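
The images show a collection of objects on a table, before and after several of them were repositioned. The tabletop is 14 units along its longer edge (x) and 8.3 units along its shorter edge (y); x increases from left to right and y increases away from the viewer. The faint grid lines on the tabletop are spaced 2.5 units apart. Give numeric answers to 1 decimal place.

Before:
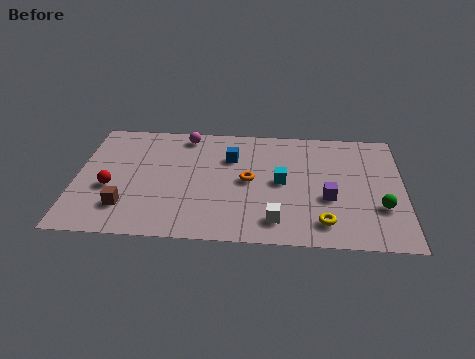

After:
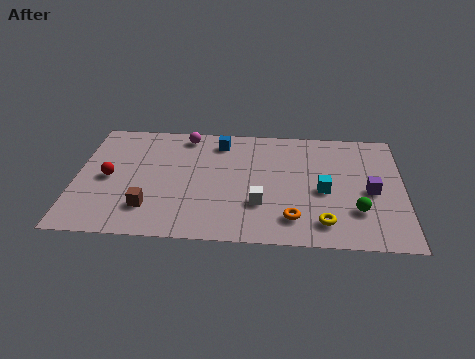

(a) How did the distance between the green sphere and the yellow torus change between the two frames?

-1.0

Before: roughly 2.7 units apart; after: 1.7. That's 1.0 units closer together.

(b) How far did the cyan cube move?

1.9

The cyan cube was near (8.8, 4.2) before and (10.6, 3.7) after, so it travelled √(1.8² + 0.5²) ≈ 1.9 units.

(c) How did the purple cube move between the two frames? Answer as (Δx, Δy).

(1.8, 0.6)

The purple cube started near (10.8, 3.2) and ended near (12.6, 3.8).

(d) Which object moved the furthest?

the orange torus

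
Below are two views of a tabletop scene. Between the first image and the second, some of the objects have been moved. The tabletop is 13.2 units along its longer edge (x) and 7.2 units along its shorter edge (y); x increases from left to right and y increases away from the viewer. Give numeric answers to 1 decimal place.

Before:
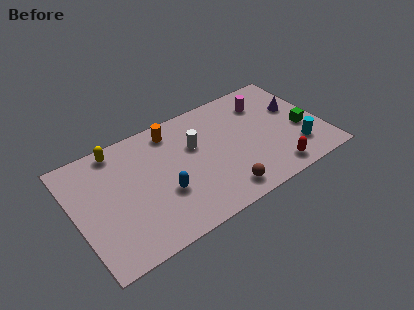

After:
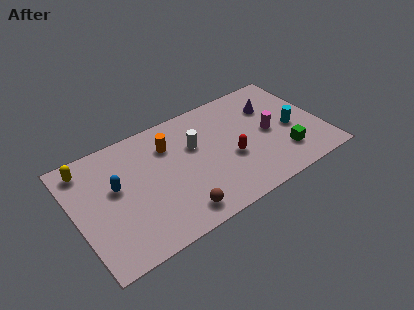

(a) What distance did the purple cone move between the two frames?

1.4

The purple cone moved from about (12.0, 4.4) to (10.8, 5.1), a distance of √(1.2² + 0.7²) ≈ 1.4.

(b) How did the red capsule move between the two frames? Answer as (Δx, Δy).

(-2.0, 1.9)

From the two frames, the red capsule sits at roughly (10.2, 1.0) before and (8.2, 2.9) after.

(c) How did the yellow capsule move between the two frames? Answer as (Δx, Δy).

(-1.7, -0.3)

The yellow capsule started near (2.6, 6.4) and ended near (0.9, 6.1).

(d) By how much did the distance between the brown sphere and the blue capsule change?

+0.9

They were about 3.3 units apart before and 4.2 after — 0.9 units further apart.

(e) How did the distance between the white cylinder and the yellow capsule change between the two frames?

+1.5

Before: roughly 4.3 units apart; after: 5.8. That's 1.5 units further apart.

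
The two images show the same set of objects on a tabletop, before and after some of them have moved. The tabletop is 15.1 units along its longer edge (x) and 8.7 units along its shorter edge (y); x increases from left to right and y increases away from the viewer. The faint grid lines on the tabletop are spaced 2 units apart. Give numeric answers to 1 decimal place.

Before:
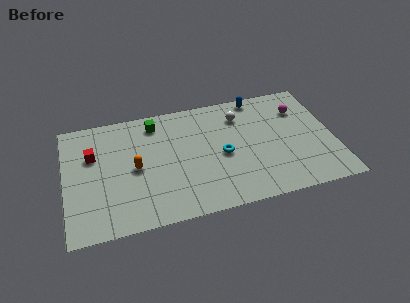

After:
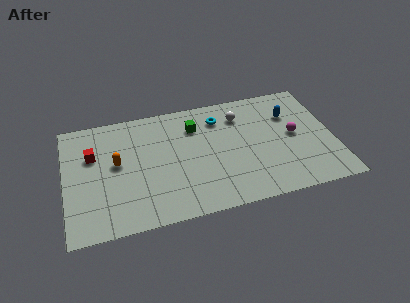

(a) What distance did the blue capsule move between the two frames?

2.5

From (11.1, 7.9) to (12.8, 6.1), the blue capsule covered √(1.7² + 1.8²) ≈ 2.5 units.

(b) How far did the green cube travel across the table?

2.3

The green cube moved from about (5.2, 7.3) to (7.4, 6.5), a distance of √(2.2² + 0.8²) ≈ 2.3.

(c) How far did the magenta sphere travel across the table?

2.0

The magenta sphere moved from about (13.4, 6.4) to (12.9, 4.5), a distance of √(0.5² + 1.9²) ≈ 2.0.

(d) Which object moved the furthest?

the cyan torus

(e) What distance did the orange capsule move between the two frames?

1.2

The orange capsule was near (3.9, 4.2) before and (2.9, 4.8) after, so it travelled √(1.0² + 0.6²) ≈ 1.2 units.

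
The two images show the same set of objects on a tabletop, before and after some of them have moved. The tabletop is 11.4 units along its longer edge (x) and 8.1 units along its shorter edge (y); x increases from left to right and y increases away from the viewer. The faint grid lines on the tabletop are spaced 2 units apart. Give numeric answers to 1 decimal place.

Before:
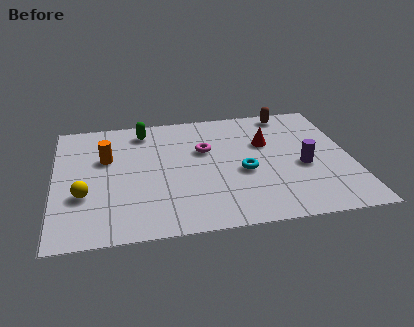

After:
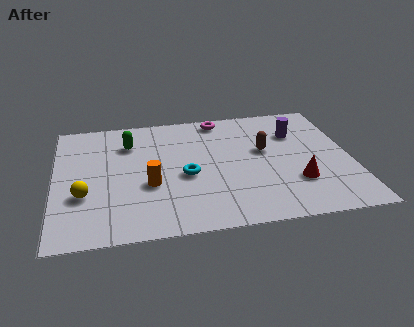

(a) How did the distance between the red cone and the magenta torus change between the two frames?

+3.1

The distance was about 2.4 in the first image and 5.5 in the second, so they moved 3.1 units further apart.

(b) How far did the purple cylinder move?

2.3

The purple cylinder moved from about (9.5, 3.4) to (9.4, 5.7), a distance of √(0.1² + 2.3²) ≈ 2.3.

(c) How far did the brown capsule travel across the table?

2.7

The brown capsule was near (9.2, 7.2) before and (8.1, 4.7) after, so it travelled √(1.1² + 2.5²) ≈ 2.7 units.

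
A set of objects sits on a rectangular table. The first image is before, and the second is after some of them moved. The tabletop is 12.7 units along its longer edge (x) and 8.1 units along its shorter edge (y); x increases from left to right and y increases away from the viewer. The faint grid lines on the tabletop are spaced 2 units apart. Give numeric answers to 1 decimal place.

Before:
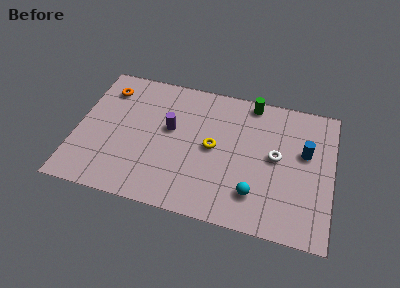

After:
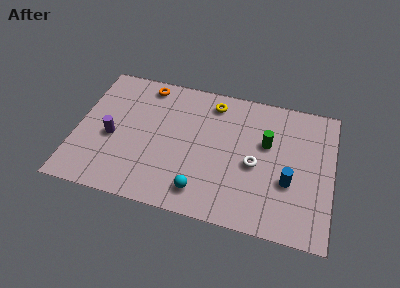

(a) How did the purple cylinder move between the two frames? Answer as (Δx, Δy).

(-2.8, -1.2)

From the two frames, the purple cylinder sits at roughly (4.6, 4.7) before and (1.8, 3.5) after.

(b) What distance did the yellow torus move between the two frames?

2.7

From (6.8, 4.1) to (6.6, 6.8), the yellow torus covered √(0.2² + 2.7²) ≈ 2.7 units.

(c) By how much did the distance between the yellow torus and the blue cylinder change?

+0.9

They were about 4.6 units apart before and 5.5 after — 0.9 units further apart.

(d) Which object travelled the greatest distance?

the purple cylinder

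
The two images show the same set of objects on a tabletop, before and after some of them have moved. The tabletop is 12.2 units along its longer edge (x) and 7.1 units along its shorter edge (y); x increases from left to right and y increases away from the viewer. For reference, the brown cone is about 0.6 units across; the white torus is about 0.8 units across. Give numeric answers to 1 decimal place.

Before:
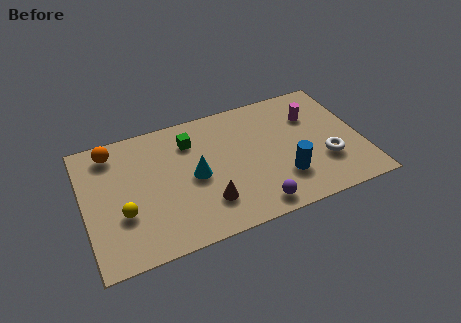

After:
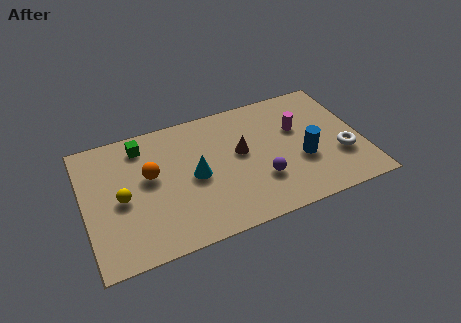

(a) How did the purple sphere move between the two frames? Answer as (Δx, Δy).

(0.4, 1.3)

The purple sphere started near (7.2, 0.9) and ended near (7.6, 2.2).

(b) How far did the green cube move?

2.2

The green cube moved from about (4.8, 5.4) to (2.7, 5.9), a distance of √(2.1² + 0.5²) ≈ 2.2.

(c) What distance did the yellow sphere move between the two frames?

0.8

The yellow sphere was near (1.6, 2.5) before and (1.6, 3.3) after, so it travelled √(0.0² + 0.8²) ≈ 0.8 units.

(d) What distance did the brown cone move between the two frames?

2.8

From (5.2, 1.8) to (6.9, 4.0), the brown cone covered √(1.7² + 2.2²) ≈ 2.8 units.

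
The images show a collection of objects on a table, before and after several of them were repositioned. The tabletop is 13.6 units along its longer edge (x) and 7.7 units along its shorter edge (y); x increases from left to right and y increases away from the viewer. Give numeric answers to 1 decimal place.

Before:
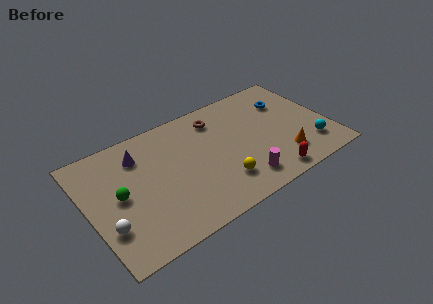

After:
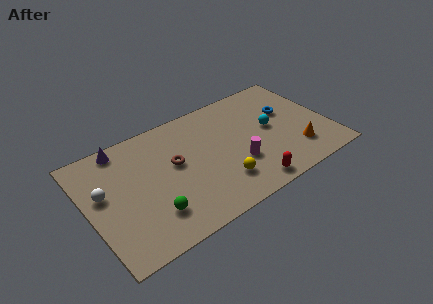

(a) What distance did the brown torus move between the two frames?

3.2

The brown torus was near (7.6, 6.2) before and (4.9, 4.4) after, so it travelled √(2.7² + 1.8²) ≈ 3.2 units.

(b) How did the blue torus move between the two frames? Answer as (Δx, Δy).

(-0.1, -0.7)

The blue torus was at about (11.6, 5.5) and moved to about (11.5, 4.8).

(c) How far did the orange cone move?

0.8

The orange cone moved from about (10.7, 1.8) to (11.5, 1.9), a distance of √(0.8² + 0.1²) ≈ 0.8.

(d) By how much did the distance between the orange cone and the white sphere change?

+1.0

The distance was about 9.9 in the first image and 10.9 in the second, so they moved 1.0 units further apart.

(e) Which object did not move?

the yellow sphere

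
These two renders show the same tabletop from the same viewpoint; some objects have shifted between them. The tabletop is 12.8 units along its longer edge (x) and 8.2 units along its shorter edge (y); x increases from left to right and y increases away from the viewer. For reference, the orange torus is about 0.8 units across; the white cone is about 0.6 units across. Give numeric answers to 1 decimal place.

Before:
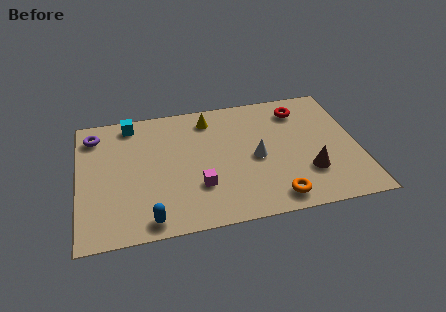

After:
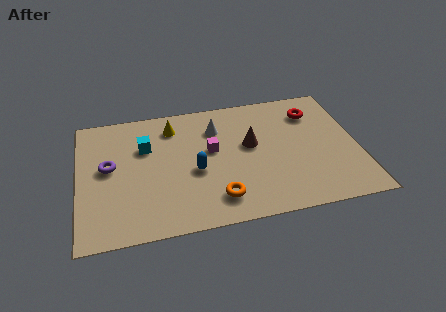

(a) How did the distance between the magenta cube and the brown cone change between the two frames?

-3.2

Before: roughly 5.0 units apart; after: 1.8. That's 3.2 units closer together.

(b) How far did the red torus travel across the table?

0.7

The red torus moved from about (10.3, 6.6) to (10.9, 6.3), a distance of √(0.6² + 0.3²) ≈ 0.7.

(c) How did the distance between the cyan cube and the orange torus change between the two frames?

-3.8

Before: roughly 8.8 units apart; after: 5.0. That's 3.8 units closer together.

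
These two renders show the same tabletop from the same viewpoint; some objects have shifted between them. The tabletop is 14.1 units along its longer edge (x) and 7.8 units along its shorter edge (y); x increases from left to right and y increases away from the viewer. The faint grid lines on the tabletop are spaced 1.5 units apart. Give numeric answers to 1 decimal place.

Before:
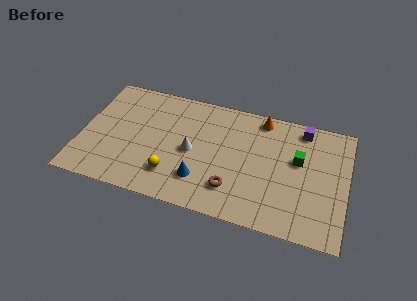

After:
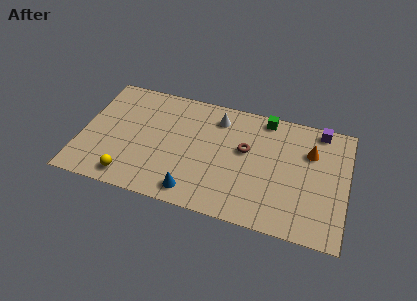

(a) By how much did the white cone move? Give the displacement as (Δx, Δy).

(1.2, 2.6)

The white cone was at about (5.9, 3.7) and moved to about (7.1, 6.3).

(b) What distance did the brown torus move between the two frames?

2.7

The brown torus moved from about (8.2, 1.9) to (8.7, 4.6), a distance of √(0.5² + 2.7²) ≈ 2.7.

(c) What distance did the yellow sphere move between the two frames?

2.3

The yellow sphere moved from about (5.0, 1.9) to (2.8, 1.1), a distance of √(2.2² + 0.8²) ≈ 2.3.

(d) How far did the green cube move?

3.0

The green cube moved from about (11.5, 4.7) to (9.6, 7.0), a distance of √(1.9² + 2.3²) ≈ 3.0.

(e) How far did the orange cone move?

3.1

The orange cone moved from about (9.4, 6.9) to (12.1, 5.4), a distance of √(2.7² + 1.5²) ≈ 3.1.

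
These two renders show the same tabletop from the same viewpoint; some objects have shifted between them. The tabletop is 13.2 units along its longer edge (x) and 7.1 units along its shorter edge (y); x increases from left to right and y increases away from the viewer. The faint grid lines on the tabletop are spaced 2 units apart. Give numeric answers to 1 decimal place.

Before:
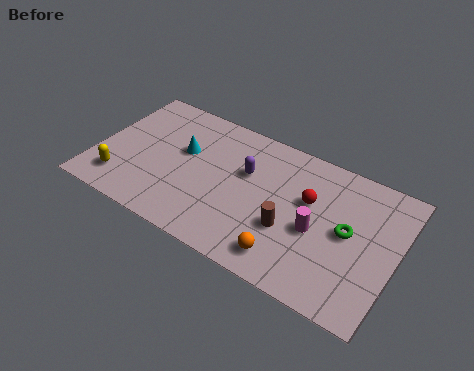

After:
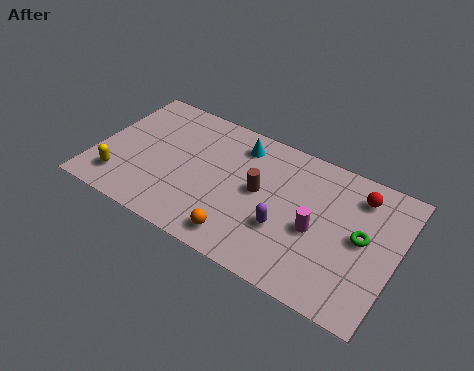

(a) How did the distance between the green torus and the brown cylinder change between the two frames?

+1.9

Before: roughly 2.6 units apart; after: 4.5. That's 1.9 units further apart.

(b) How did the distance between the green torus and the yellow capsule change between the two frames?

+0.6

They were about 10.0 units apart before and 10.6 after — 0.6 units further apart.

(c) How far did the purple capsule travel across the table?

2.8

The purple capsule was near (6.5, 4.5) before and (8.5, 2.5) after, so it travelled √(2.0² + 2.0²) ≈ 2.8 units.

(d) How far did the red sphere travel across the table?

2.4

From (9.3, 4.4) to (11.3, 5.7), the red sphere covered √(2.0² + 1.3²) ≈ 2.4 units.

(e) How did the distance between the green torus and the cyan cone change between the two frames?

-1.3

Before: roughly 7.4 units apart; after: 6.1. That's 1.3 units closer together.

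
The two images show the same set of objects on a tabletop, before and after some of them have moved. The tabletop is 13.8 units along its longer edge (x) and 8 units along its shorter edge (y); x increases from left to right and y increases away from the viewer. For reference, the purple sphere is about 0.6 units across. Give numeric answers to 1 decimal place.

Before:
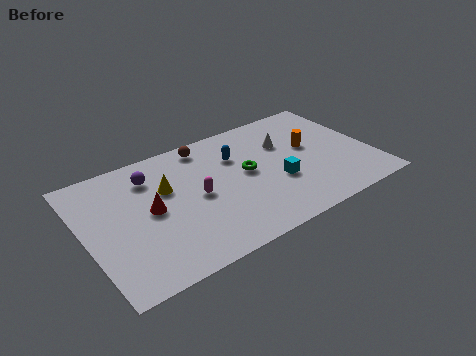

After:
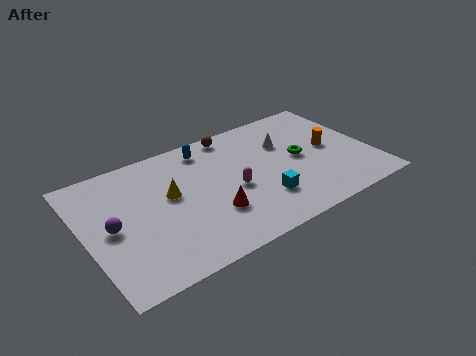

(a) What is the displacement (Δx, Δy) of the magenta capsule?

(1.7, -0.4)

The magenta capsule started near (5.3, 3.9) and ended near (7.0, 3.5).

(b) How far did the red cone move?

3.1

The red cone moved from about (3.1, 4.1) to (5.8, 2.5), a distance of √(2.7² + 1.6²) ≈ 3.1.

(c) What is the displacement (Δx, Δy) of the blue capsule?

(-1.3, 1.2)

The blue capsule was at about (7.5, 5.6) and moved to about (6.2, 6.8).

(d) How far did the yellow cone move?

0.5

From (4.0, 5.1) to (4.1, 4.6), the yellow cone covered √(0.1² + 0.5²) ≈ 0.5 units.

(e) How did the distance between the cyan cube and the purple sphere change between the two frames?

+0.7

They were about 6.5 units apart before and 7.2 after — 0.7 units further apart.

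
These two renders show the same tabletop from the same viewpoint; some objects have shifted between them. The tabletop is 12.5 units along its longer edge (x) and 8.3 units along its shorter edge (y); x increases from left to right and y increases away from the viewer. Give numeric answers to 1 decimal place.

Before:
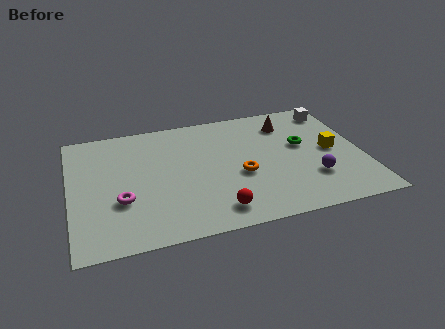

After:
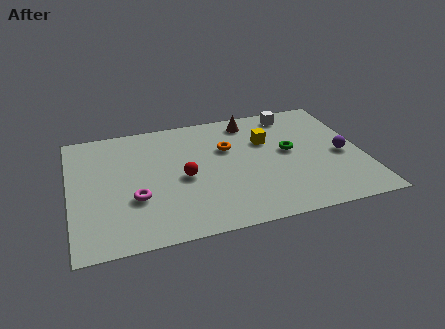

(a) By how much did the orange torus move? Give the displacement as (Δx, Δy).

(-0.4, 2.0)

The orange torus started near (7.2, 3.4) and ended near (6.8, 5.4).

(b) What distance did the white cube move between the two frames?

1.8

The white cube moved from about (11.6, 7.0) to (9.8, 7.2), a distance of √(1.8² + 0.2²) ≈ 1.8.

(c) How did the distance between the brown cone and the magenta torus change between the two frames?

-1.5

They were about 8.2 units apart before and 6.7 after — 1.5 units closer together.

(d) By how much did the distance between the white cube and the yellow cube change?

-0.8

The distance was about 2.9 in the first image and 2.1 in the second, so they moved 0.8 units closer together.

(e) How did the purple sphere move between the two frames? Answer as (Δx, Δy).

(1.4, 1.3)

The purple sphere was at about (10.2, 2.4) and moved to about (11.6, 3.7).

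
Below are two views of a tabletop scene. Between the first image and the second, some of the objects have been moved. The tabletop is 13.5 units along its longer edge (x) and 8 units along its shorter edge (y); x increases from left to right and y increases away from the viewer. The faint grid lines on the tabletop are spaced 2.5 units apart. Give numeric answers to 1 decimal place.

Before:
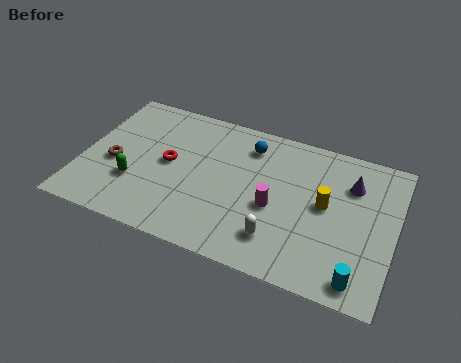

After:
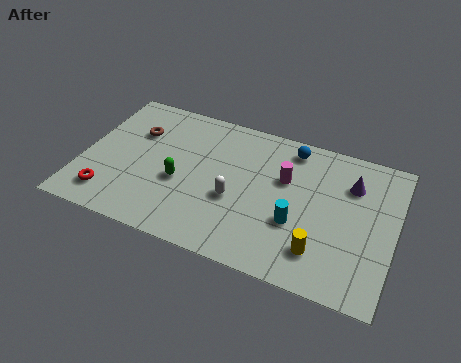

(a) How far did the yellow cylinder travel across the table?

2.5

From (10.5, 4.3) to (10.5, 1.8), the yellow cylinder covered √(0.0² + 2.5²) ≈ 2.5 units.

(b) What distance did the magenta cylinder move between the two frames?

1.7

The magenta cylinder moved from about (8.4, 3.4) to (8.7, 5.1), a distance of √(0.3² + 1.7²) ≈ 1.7.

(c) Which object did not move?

the purple cone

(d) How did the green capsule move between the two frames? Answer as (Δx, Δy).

(1.9, 0.7)

The green capsule was at about (2.4, 2.6) and moved to about (4.3, 3.3).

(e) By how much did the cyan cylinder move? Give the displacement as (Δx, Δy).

(-2.8, 1.9)

The cyan cylinder started near (12.2, 1.0) and ended near (9.4, 2.9).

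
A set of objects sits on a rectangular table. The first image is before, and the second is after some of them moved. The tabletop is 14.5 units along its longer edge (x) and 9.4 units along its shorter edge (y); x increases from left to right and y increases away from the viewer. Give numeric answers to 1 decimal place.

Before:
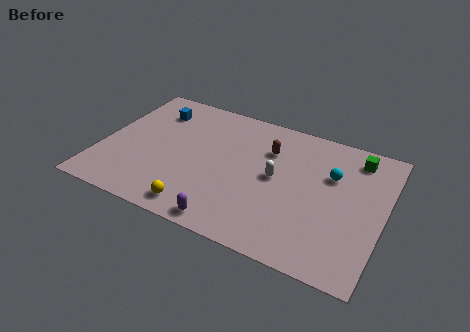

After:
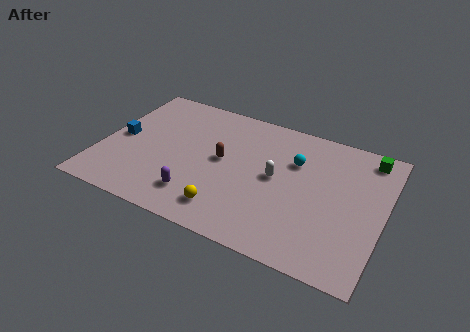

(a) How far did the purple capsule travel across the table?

2.1

The purple capsule moved from about (7.1, 0.9) to (5.3, 2.0), a distance of √(1.8² + 1.1²) ≈ 2.1.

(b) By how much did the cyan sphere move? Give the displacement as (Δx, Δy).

(-1.9, 0.2)

The cyan sphere started near (11.7, 6.2) and ended near (9.8, 6.4).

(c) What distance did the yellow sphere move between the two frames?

1.5

From (5.5, 1.2) to (6.9, 1.7), the yellow sphere covered √(1.4² + 0.5²) ≈ 1.5 units.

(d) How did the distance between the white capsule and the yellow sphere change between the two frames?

-1.3

The distance was about 5.1 in the first image and 3.8 in the second, so they moved 1.3 units closer together.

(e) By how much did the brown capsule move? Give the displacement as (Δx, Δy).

(-2.2, -1.7)

From the two frames, the brown capsule sits at roughly (8.4, 6.7) before and (6.2, 5.0) after.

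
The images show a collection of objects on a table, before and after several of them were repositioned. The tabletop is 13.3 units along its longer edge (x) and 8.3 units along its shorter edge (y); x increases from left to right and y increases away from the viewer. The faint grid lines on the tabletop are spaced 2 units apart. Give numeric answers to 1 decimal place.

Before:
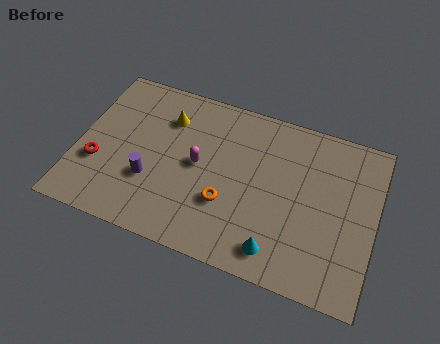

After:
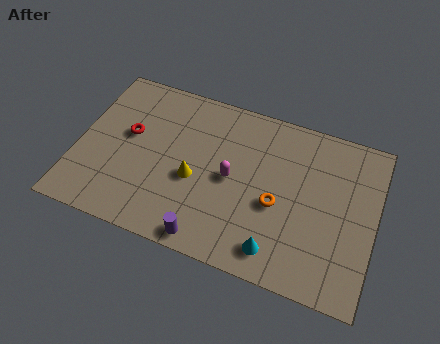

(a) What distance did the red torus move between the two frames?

2.2

From (1.0, 2.9) to (2.2, 4.8), the red torus covered √(1.2² + 1.9²) ≈ 2.2 units.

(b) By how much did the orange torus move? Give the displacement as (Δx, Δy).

(2.2, 0.7)

The orange torus started near (6.8, 2.8) and ended near (9.0, 3.5).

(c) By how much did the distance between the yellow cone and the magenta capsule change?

-0.8

They were about 2.5 units apart before and 1.7 after — 0.8 units closer together.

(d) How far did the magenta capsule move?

1.5

From (5.4, 4.3) to (6.9, 4.1), the magenta capsule covered √(1.5² + 0.2²) ≈ 1.5 units.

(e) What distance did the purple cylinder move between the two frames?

3.4

The purple cylinder was near (3.4, 2.8) before and (6.2, 0.8) after, so it travelled √(2.8² + 2.0²) ≈ 3.4 units.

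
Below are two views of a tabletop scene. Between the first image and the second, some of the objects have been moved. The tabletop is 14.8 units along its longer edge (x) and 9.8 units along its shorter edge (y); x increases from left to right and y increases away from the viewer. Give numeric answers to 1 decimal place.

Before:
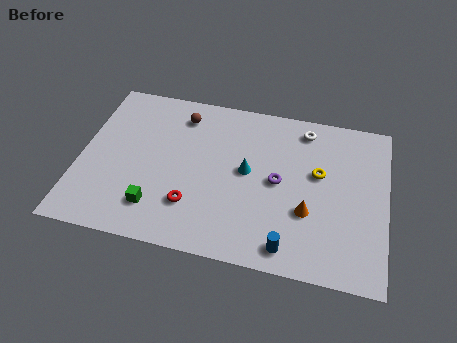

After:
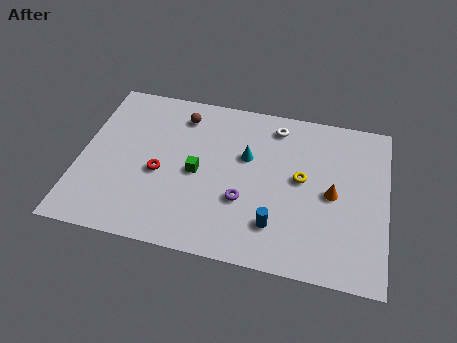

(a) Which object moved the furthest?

the green cube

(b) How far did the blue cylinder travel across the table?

1.3

The blue cylinder was near (10.3, 1.2) before and (9.6, 2.3) after, so it travelled √(0.7² + 1.1²) ≈ 1.3 units.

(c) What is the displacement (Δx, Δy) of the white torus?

(-1.4, -0.1)

The white torus was at about (10.7, 8.4) and moved to about (9.3, 8.3).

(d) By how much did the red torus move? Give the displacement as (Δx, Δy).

(-1.7, 1.6)

The red torus started near (5.6, 2.6) and ended near (3.9, 4.2).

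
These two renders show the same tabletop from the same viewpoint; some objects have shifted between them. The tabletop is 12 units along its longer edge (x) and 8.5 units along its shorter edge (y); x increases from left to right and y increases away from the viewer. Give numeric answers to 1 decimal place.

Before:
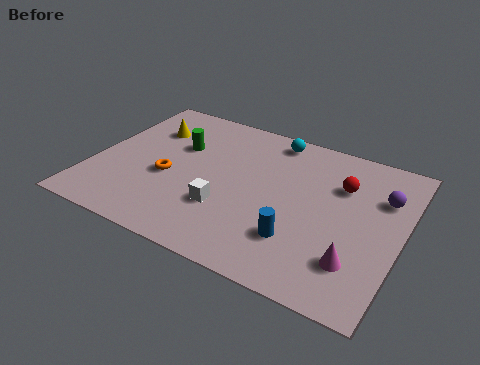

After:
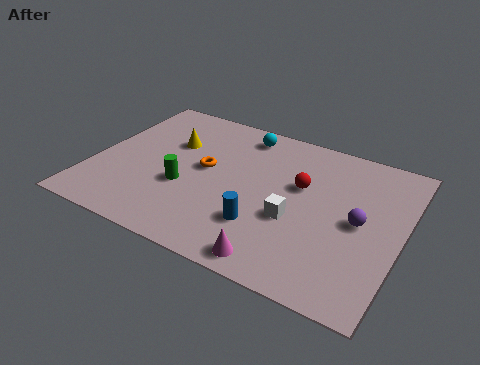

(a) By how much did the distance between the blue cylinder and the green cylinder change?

-2.8

The distance was about 6.1 in the first image and 3.3 in the second, so they moved 2.8 units closer together.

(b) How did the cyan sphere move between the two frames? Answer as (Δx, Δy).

(-1.2, -0.2)

The cyan sphere was at about (6.6, 7.5) and moved to about (5.4, 7.3).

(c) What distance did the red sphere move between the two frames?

1.7

The red sphere was near (9.5, 5.9) before and (8.0, 5.2) after, so it travelled √(1.5² + 0.7²) ≈ 1.7 units.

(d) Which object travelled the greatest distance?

the magenta cone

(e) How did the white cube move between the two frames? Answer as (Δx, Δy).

(2.6, 0.6)

The white cube started near (5.4, 2.7) and ended near (8.0, 3.3).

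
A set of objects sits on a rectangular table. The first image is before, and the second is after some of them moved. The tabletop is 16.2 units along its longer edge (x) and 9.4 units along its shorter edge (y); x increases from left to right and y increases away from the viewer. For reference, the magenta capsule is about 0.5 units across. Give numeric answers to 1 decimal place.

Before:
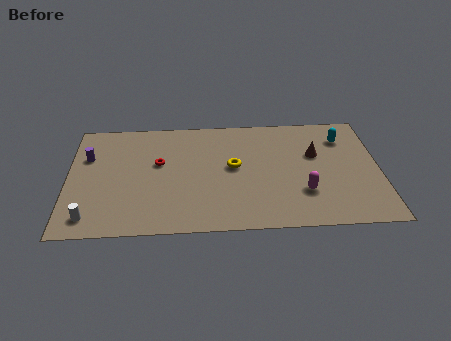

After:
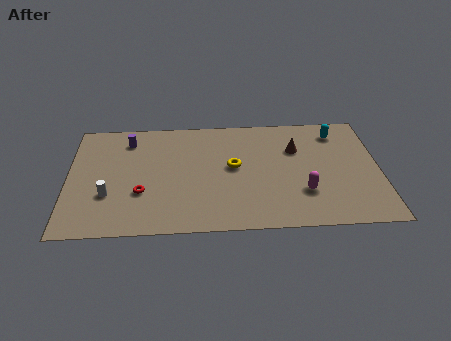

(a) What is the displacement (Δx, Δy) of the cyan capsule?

(-0.3, 0.5)

From the two frames, the cyan capsule sits at roughly (14.4, 7.2) before and (14.1, 7.7) after.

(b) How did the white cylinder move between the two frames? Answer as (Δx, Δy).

(0.9, 1.7)

From the two frames, the white cylinder sits at roughly (1.2, 1.4) before and (2.1, 3.1) after.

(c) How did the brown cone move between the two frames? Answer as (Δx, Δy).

(-1.0, 0.5)

The brown cone started near (12.9, 5.9) and ended near (11.9, 6.4).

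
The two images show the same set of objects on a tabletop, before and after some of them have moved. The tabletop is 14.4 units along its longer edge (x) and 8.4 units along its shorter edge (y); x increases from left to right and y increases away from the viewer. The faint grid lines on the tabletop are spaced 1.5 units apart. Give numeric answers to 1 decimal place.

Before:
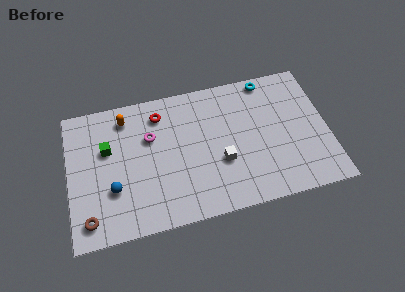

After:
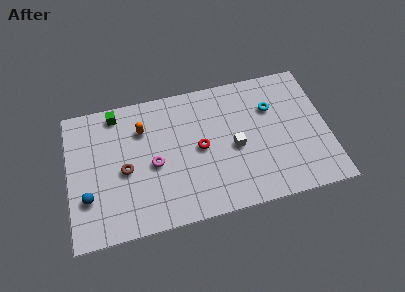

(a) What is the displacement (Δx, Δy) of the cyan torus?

(0.1, -1.8)

From the two frames, the cyan torus sits at roughly (11.3, 7.6) before and (11.4, 5.8) after.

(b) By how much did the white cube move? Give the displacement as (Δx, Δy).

(0.8, 0.7)

The white cube started near (8.4, 3.1) and ended near (9.2, 3.8).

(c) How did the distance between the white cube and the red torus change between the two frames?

-3.0

Before: roughly 4.9 units apart; after: 1.9. That's 3.0 units closer together.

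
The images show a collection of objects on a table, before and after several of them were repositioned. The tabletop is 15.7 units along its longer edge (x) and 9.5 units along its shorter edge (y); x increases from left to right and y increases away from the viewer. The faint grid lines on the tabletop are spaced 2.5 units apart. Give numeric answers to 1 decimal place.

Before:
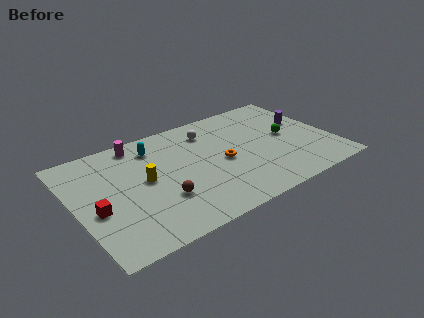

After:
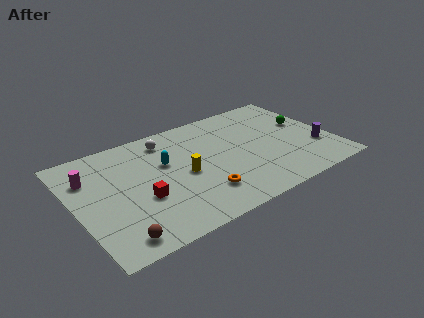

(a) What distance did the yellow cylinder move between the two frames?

2.4

The yellow cylinder was near (4.2, 5.0) before and (6.5, 4.4) after, so it travelled √(2.3² + 0.6²) ≈ 2.4 units.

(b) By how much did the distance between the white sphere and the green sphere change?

+3.5

They were about 5.2 units apart before and 8.7 after — 3.5 units further apart.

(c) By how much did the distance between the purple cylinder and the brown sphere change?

+2.9

Before: roughly 9.9 units apart; after: 12.8. That's 2.9 units further apart.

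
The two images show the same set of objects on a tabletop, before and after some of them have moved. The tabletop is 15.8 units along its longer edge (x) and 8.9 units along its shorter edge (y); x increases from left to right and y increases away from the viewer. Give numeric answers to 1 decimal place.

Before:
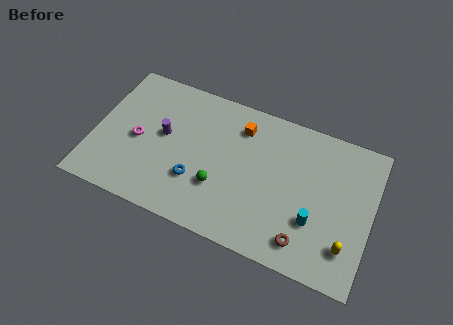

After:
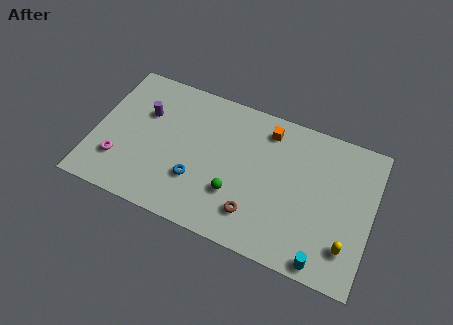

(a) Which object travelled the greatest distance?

the brown torus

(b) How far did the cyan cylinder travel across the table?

2.2

The cyan cylinder was near (12.7, 2.9) before and (13.4, 0.8) after, so it travelled √(0.7² + 2.1²) ≈ 2.2 units.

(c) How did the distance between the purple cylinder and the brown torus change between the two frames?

-1.3

They were about 9.1 units apart before and 7.8 after — 1.3 units closer together.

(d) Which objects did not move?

the blue torus and the yellow capsule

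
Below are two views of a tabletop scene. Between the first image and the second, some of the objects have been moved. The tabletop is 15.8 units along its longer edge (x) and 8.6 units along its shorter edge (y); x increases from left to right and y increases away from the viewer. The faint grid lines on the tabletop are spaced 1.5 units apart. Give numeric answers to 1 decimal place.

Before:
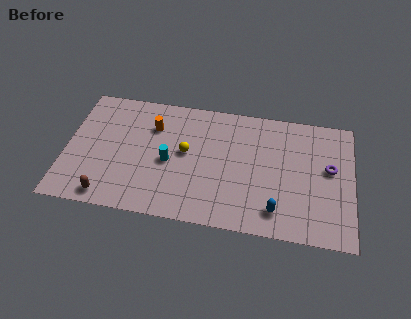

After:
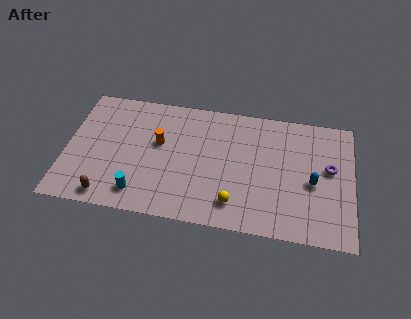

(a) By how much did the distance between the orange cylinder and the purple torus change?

-0.5

Before: roughly 9.9 units apart; after: 9.4. That's 0.5 units closer together.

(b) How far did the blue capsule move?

2.9

From (11.7, 1.6) to (13.6, 3.8), the blue capsule covered √(1.9² + 2.2²) ≈ 2.9 units.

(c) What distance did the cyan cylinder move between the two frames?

2.8

From (5.7, 3.9) to (4.2, 1.5), the cyan cylinder covered √(1.5² + 2.4²) ≈ 2.8 units.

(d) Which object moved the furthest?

the yellow sphere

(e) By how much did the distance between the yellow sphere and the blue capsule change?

-1.3

The distance was about 6.0 in the first image and 4.7 in the second, so they moved 1.3 units closer together.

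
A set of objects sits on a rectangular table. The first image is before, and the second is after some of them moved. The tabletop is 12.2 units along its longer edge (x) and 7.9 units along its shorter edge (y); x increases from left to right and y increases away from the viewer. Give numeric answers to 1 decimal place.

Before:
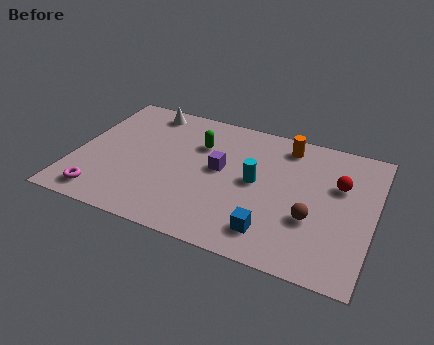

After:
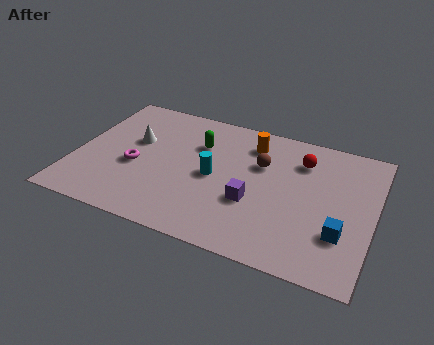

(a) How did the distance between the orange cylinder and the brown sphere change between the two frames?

-2.9

They were about 4.1 units apart before and 1.2 after — 2.9 units closer together.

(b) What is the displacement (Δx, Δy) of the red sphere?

(-1.6, 0.9)

From the two frames, the red sphere sits at roughly (10.7, 5.1) before and (9.1, 6.0) after.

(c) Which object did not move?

the green capsule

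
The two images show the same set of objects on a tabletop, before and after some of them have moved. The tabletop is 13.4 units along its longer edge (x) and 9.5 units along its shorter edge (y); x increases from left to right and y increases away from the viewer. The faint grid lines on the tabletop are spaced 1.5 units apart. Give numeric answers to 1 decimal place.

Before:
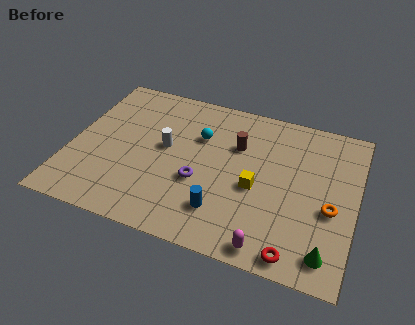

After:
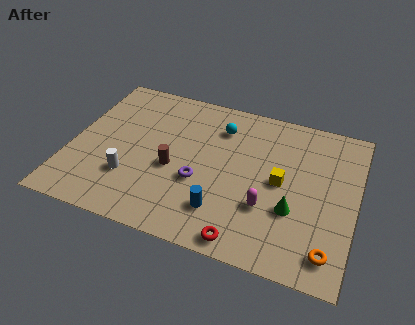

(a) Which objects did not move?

the purple torus and the blue cylinder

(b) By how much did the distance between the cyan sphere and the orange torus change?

+1.2

They were about 6.9 units apart before and 8.1 after — 1.2 units further apart.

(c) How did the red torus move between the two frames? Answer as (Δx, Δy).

(-2.3, 0.0)

The red torus was at about (10.9, 0.9) and moved to about (8.6, 0.9).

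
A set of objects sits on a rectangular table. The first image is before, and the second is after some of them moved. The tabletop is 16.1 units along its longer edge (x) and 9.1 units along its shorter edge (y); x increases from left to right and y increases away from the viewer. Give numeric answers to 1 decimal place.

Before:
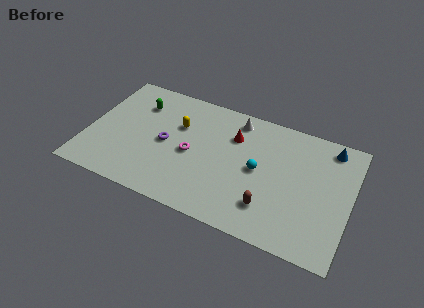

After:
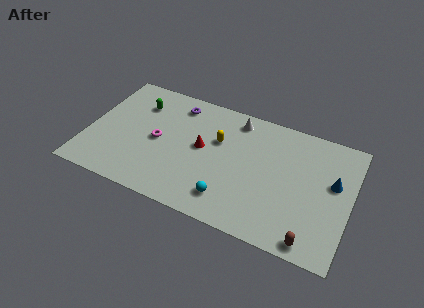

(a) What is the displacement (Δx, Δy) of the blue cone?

(0.4, -2.5)

From the two frames, the blue cone sits at roughly (14.6, 7.9) before and (15.0, 5.4) after.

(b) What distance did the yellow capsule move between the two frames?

2.5

The yellow capsule was near (5.4, 6.0) before and (7.9, 5.8) after, so it travelled √(2.5² + 0.2²) ≈ 2.5 units.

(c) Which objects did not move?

the green capsule and the white cone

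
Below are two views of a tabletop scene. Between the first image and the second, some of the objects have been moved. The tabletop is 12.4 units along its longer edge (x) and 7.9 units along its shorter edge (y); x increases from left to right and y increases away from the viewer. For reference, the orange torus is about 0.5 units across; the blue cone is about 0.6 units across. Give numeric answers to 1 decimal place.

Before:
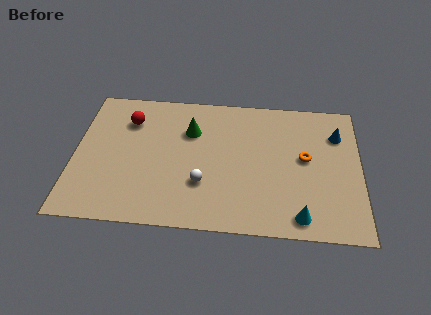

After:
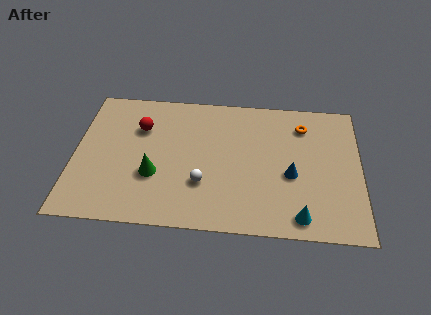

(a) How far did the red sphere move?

0.6

The red sphere was near (2.3, 5.9) before and (2.8, 5.5) after, so it travelled √(0.5² + 0.4²) ≈ 0.6 units.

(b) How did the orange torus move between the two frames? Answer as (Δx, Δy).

(-0.1, 1.9)

The orange torus was at about (10.0, 4.3) and moved to about (9.9, 6.2).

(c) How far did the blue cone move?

3.2

From (11.4, 5.8) to (9.4, 3.3), the blue cone covered √(2.0² + 2.5²) ≈ 3.2 units.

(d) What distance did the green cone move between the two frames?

3.1

From (5.0, 5.5) to (3.5, 2.8), the green cone covered √(1.5² + 2.7²) ≈ 3.1 units.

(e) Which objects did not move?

the cyan cone and the white sphere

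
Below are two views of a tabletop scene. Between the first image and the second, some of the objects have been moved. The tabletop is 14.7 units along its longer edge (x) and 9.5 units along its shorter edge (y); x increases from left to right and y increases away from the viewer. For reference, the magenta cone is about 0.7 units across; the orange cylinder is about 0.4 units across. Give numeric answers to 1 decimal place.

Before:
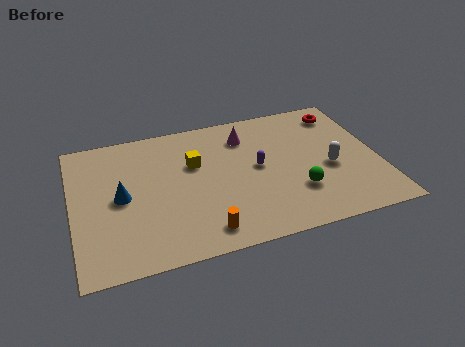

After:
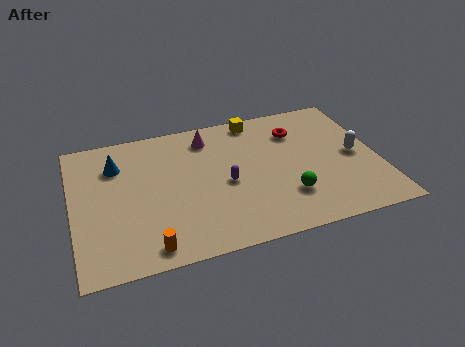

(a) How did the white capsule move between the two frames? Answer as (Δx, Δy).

(1.3, 0.6)

The white capsule was at about (12.3, 4.0) and moved to about (13.6, 4.6).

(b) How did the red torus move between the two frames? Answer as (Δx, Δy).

(-2.3, -0.8)

The red torus started near (13.3, 7.9) and ended near (11.0, 7.1).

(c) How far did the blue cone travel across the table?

2.3

From (2.3, 4.7) to (2.2, 7.0), the blue cone covered √(0.1² + 2.3²) ≈ 2.3 units.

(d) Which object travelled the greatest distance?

the yellow cube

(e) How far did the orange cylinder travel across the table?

2.6

The orange cylinder was near (6.0, 1.4) before and (3.4, 1.1) after, so it travelled √(2.6² + 0.3²) ≈ 2.6 units.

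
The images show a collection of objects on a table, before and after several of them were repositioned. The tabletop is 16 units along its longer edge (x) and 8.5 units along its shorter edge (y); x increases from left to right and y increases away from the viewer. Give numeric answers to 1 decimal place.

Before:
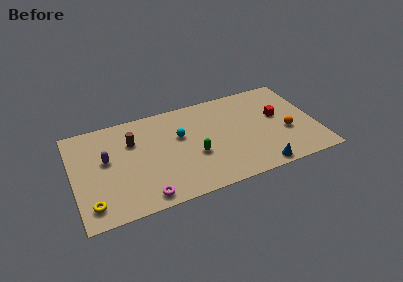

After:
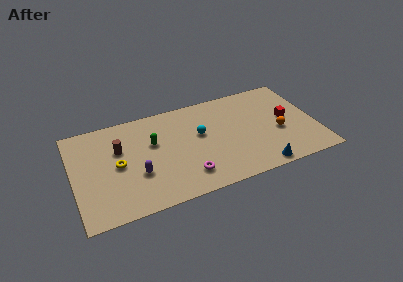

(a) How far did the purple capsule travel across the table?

2.7

The purple capsule was near (2.2, 4.9) before and (4.1, 3.0) after, so it travelled √(1.9² + 1.9²) ≈ 2.7 units.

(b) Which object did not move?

the blue cone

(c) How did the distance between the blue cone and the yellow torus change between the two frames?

-1.3

Before: roughly 10.9 units apart; after: 9.6. That's 1.3 units closer together.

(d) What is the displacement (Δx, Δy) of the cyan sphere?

(1.3, -0.3)

The cyan sphere started near (7.1, 5.3) and ended near (8.4, 5.0).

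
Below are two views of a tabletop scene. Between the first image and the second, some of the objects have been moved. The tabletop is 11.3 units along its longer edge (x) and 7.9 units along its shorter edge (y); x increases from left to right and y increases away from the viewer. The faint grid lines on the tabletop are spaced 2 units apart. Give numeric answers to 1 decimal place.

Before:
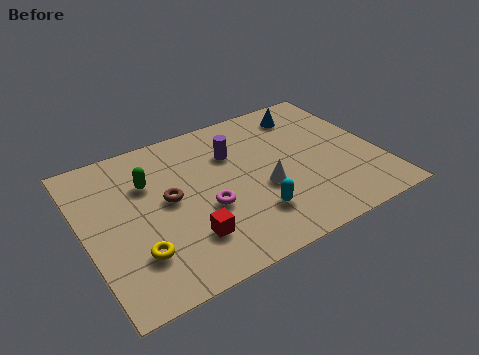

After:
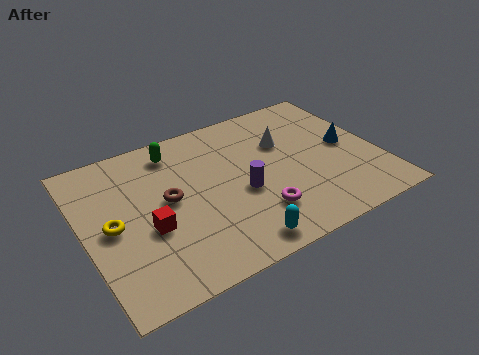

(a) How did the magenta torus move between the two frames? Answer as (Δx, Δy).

(1.8, -1.1)

The magenta torus was at about (4.5, 3.1) and moved to about (6.3, 2.0).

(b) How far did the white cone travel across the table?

2.4

From (6.7, 3.1) to (7.9, 5.2), the white cone covered √(1.2² + 2.1²) ≈ 2.4 units.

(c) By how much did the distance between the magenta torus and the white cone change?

+1.4

Before: roughly 2.2 units apart; after: 3.6. That's 1.4 units further apart.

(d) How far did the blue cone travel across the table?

2.8

The blue cone was near (9.0, 6.5) before and (10.2, 4.0) after, so it travelled √(1.2² + 2.5²) ≈ 2.8 units.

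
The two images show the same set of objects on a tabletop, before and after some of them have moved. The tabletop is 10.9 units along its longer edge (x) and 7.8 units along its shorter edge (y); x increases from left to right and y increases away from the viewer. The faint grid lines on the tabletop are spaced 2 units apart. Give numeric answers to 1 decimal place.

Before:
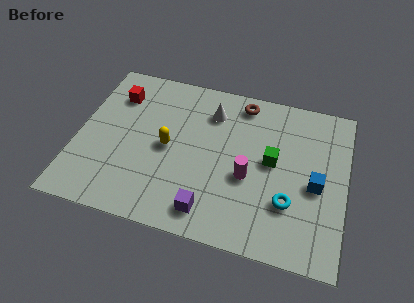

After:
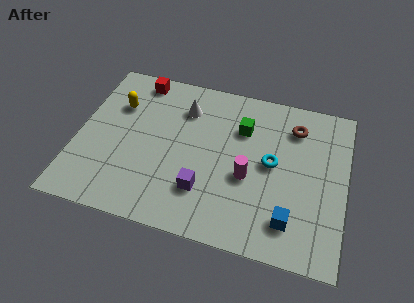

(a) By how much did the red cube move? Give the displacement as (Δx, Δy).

(0.8, 1.0)

From the two frames, the red cube sits at roughly (1.4, 5.9) before and (2.2, 6.9) after.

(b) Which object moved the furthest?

the yellow capsule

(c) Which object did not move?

the magenta cylinder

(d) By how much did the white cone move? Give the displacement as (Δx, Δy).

(-1.1, -0.1)

From the two frames, the white cone sits at roughly (5.3, 6.0) before and (4.2, 5.9) after.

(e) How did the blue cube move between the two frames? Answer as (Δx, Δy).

(-0.9, -1.9)

The blue cube was at about (9.7, 3.5) and moved to about (8.8, 1.6).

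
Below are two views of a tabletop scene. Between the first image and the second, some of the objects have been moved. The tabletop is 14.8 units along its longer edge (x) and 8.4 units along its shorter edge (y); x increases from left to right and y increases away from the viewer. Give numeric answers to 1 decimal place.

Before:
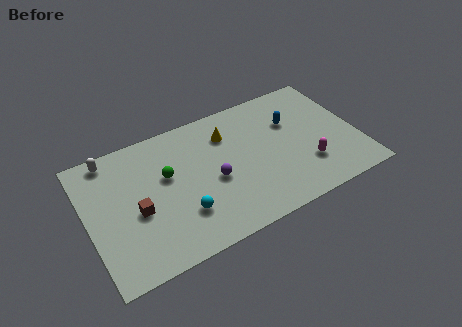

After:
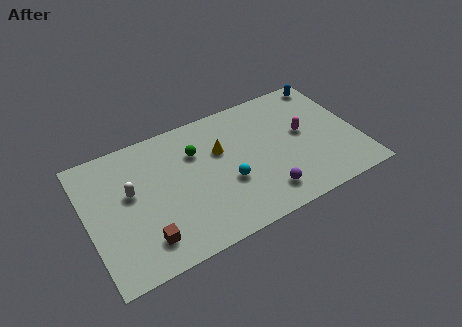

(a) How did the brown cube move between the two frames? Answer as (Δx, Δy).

(0.2, -1.9)

The brown cube was at about (2.6, 3.6) and moved to about (2.8, 1.7).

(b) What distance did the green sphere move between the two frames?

1.9

The green sphere was near (4.4, 5.1) before and (6.1, 5.9) after, so it travelled √(1.7² + 0.8²) ≈ 1.9 units.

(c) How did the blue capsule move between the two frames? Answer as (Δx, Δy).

(2.4, 1.9)

From the two frames, the blue capsule sits at roughly (11.4, 5.6) before and (13.8, 7.5) after.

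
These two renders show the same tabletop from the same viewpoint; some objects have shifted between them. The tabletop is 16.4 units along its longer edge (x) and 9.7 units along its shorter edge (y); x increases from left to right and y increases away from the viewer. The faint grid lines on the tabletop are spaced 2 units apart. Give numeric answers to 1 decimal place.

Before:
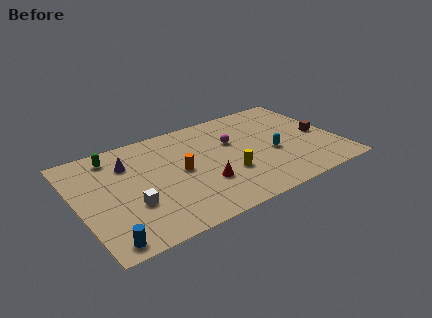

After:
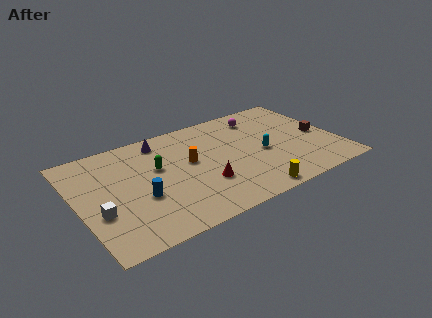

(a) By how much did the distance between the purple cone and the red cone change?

-0.3

The distance was about 5.8 in the first image and 5.5 in the second, so they moved 0.3 units closer together.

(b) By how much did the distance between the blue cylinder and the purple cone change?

-1.5

Before: roughly 6.5 units apart; after: 5.0. That's 1.5 units closer together.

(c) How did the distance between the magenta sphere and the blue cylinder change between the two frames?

-0.8

The distance was about 10.2 in the first image and 9.4 in the second, so they moved 0.8 units closer together.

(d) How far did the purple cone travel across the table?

2.6

The purple cone was near (3.4, 7.1) before and (5.7, 8.3) after, so it travelled √(2.3² + 1.2²) ≈ 2.6 units.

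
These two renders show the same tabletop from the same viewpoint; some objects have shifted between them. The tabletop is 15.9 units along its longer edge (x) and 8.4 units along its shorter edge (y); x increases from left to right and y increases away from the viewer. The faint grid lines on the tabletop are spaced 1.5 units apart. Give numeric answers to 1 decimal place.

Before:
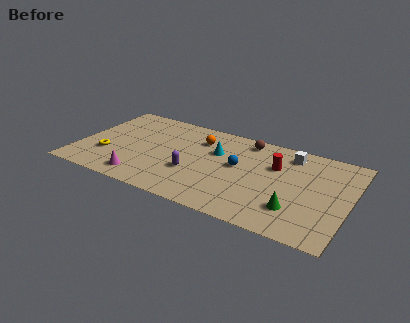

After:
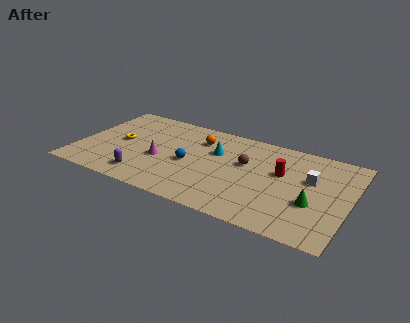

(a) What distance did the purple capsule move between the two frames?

3.1

The purple capsule moved from about (6.9, 3.0) to (4.2, 1.5), a distance of √(2.7² + 1.5²) ≈ 3.1.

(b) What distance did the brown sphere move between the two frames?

2.2

From (9.6, 7.3) to (9.8, 5.1), the brown sphere covered √(0.2² + 2.2²) ≈ 2.2 units.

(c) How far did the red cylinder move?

0.6

From (11.5, 5.6) to (11.9, 5.1), the red cylinder covered √(0.4² + 0.5²) ≈ 0.6 units.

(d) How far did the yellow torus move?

1.7

The yellow torus was near (1.8, 2.7) before and (2.4, 4.3) after, so it travelled √(0.6² + 1.6²) ≈ 1.7 units.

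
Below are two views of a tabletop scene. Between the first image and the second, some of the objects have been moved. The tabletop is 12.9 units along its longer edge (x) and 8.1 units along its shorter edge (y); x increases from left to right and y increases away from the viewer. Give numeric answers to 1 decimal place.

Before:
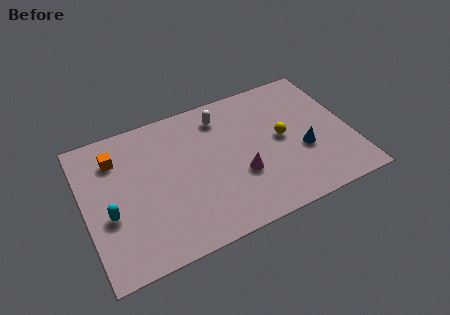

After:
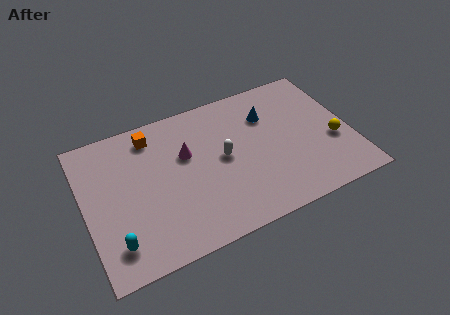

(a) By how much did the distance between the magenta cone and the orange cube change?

-4.3

They were about 6.6 units apart before and 2.3 after — 4.3 units closer together.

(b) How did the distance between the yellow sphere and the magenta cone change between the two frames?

+4.7

The distance was about 2.6 in the first image and 7.3 in the second, so they moved 4.7 units further apart.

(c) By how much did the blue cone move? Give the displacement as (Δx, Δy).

(-1.4, 2.7)

The blue cone was at about (10.5, 3.1) and moved to about (9.1, 5.8).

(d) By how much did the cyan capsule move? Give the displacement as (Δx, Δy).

(0.1, -1.6)

From the two frames, the cyan capsule sits at roughly (1.1, 3.2) before and (1.2, 1.6) after.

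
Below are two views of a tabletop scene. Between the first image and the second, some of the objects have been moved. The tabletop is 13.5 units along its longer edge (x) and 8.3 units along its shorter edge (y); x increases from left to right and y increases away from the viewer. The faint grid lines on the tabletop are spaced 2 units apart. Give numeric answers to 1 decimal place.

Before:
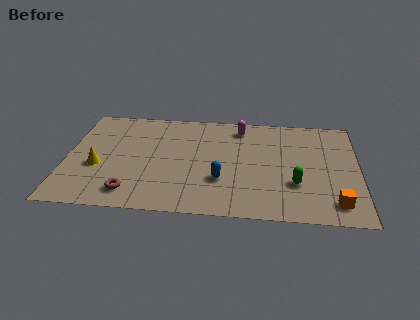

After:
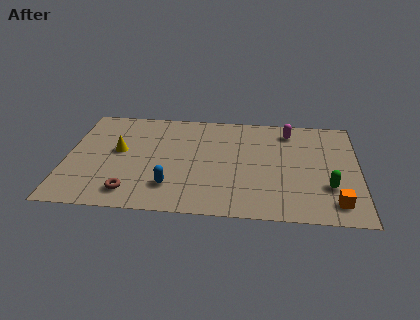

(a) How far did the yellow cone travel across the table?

1.6

From (1.5, 3.3) to (2.4, 4.6), the yellow cone covered √(0.9² + 1.3²) ≈ 1.6 units.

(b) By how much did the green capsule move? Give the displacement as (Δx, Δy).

(1.5, -0.1)

The green capsule started near (10.6, 2.7) and ended near (12.1, 2.6).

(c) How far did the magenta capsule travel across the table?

2.3

The magenta capsule moved from about (8.0, 7.0) to (10.3, 6.9), a distance of √(2.3² + 0.1²) ≈ 2.3.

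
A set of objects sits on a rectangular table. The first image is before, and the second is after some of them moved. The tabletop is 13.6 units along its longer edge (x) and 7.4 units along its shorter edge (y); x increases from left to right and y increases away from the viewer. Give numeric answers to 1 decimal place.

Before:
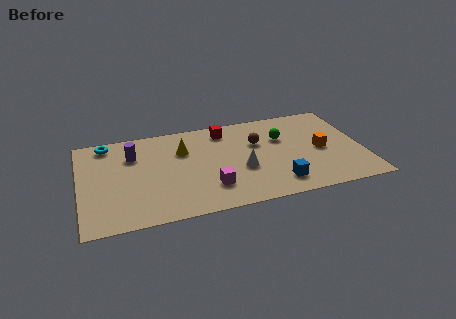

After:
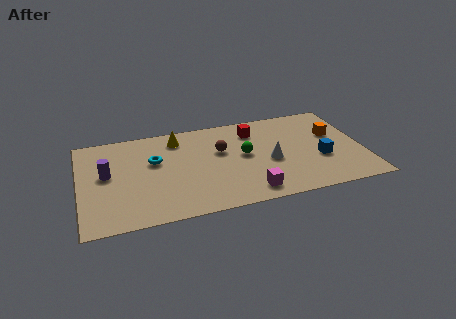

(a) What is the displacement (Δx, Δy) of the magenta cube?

(1.8, -0.8)

The magenta cube started near (6.1, 1.9) and ended near (7.9, 1.1).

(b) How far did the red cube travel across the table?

1.5

The red cube moved from about (7.1, 6.2) to (8.5, 5.8), a distance of √(1.4² + 0.4²) ≈ 1.5.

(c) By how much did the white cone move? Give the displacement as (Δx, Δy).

(1.4, 0.3)

The white cone was at about (7.7, 2.9) and moved to about (9.1, 3.2).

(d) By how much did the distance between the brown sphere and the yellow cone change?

-1.1

The distance was about 3.6 in the first image and 2.5 in the second, so they moved 1.1 units closer together.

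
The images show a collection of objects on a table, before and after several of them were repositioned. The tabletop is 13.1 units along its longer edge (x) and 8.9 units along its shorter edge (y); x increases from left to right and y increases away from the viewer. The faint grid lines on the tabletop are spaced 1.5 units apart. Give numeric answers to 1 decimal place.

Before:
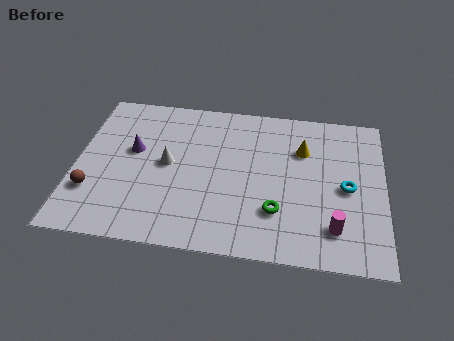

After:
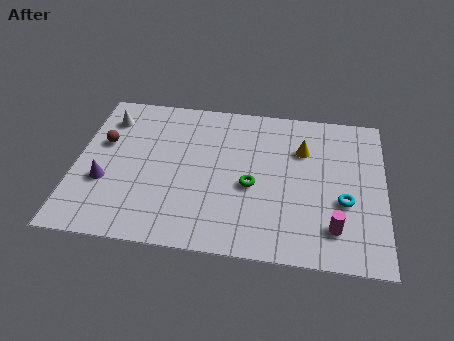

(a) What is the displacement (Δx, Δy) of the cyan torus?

(-0.1, -0.8)

From the two frames, the cyan torus sits at roughly (11.5, 4.2) before and (11.4, 3.4) after.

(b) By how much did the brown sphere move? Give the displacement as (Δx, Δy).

(0.3, 2.9)

From the two frames, the brown sphere sits at roughly (0.8, 2.6) before and (1.1, 5.5) after.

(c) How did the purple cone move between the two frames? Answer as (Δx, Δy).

(-1.1, -2.0)

The purple cone was at about (2.4, 5.2) and moved to about (1.3, 3.2).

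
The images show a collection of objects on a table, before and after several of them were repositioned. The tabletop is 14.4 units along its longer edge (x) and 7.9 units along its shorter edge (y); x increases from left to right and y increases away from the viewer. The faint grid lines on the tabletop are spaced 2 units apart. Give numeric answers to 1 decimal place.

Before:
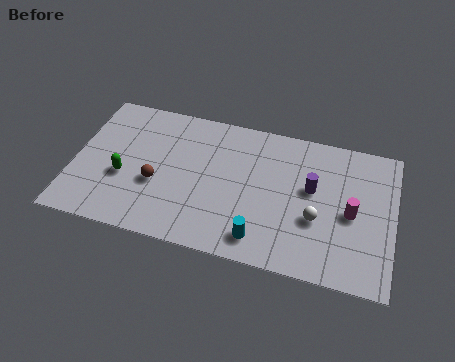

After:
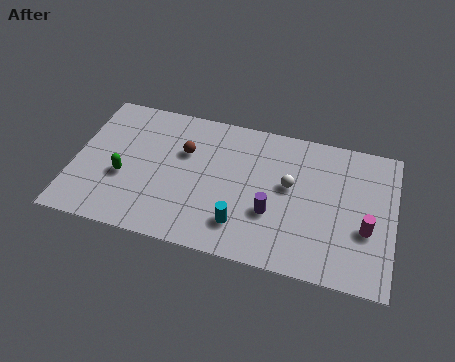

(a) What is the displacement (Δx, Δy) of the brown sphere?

(1.1, 2.1)

The brown sphere started near (3.8, 3.1) and ended near (4.9, 5.2).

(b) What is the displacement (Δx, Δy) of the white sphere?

(-1.3, 1.5)

The white sphere started near (11.0, 3.0) and ended near (9.7, 4.5).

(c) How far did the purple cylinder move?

2.5

The purple cylinder was near (10.7, 4.6) before and (9.0, 2.8) after, so it travelled √(1.7² + 1.8²) ≈ 2.5 units.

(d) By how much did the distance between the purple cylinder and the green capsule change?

-1.8

Before: roughly 8.5 units apart; after: 6.7. That's 1.8 units closer together.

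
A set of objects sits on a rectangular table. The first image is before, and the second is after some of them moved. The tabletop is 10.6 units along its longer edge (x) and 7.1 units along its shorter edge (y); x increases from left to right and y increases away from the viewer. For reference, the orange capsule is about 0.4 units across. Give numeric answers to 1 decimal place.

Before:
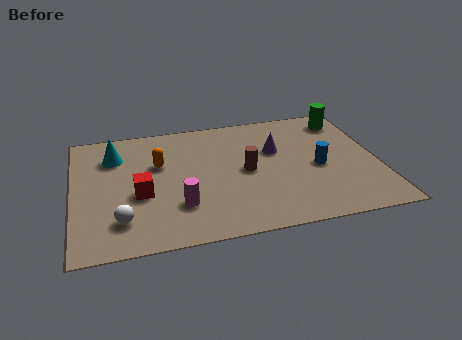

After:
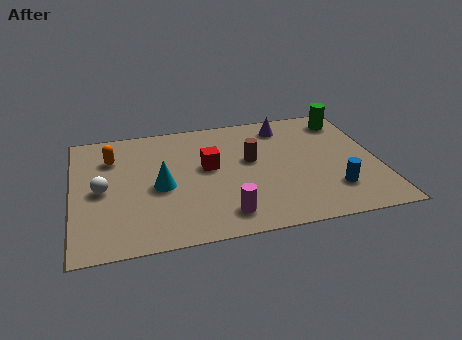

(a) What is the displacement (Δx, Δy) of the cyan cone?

(1.5, -2.1)

From the two frames, the cyan cone sits at roughly (1.5, 5.3) before and (3.0, 3.2) after.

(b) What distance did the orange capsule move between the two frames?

1.7

The orange capsule moved from about (3.0, 4.5) to (1.4, 5.2), a distance of √(1.6² + 0.7²) ≈ 1.7.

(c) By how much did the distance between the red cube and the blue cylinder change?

-1.5

Before: roughly 6.2 units apart; after: 4.7. That's 1.5 units closer together.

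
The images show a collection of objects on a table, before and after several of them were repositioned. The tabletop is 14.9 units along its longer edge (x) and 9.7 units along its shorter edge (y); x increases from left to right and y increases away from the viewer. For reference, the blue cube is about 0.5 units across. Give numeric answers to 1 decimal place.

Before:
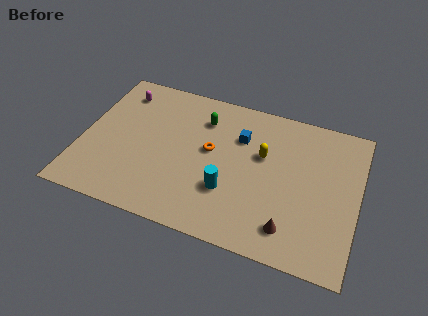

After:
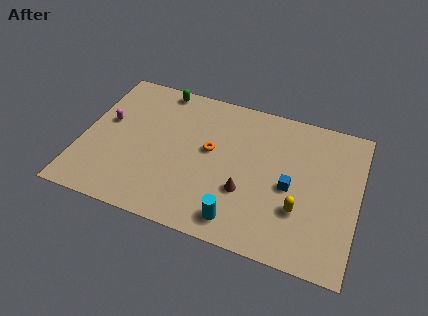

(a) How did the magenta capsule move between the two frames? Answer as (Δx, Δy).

(-0.5, -2.3)

From the two frames, the magenta capsule sits at roughly (1.7, 7.9) before and (1.2, 5.6) after.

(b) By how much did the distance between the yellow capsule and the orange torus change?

+2.6

They were about 2.9 units apart before and 5.5 after — 2.6 units further apart.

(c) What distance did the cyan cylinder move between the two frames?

1.8

The cyan cylinder moved from about (8.1, 3.1) to (8.8, 1.4), a distance of √(0.7² + 1.7²) ≈ 1.8.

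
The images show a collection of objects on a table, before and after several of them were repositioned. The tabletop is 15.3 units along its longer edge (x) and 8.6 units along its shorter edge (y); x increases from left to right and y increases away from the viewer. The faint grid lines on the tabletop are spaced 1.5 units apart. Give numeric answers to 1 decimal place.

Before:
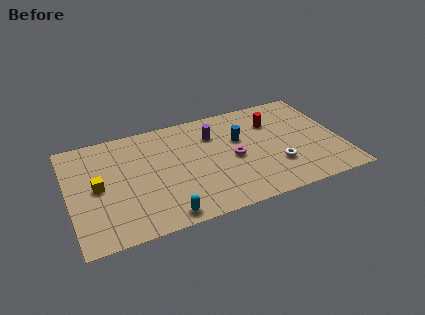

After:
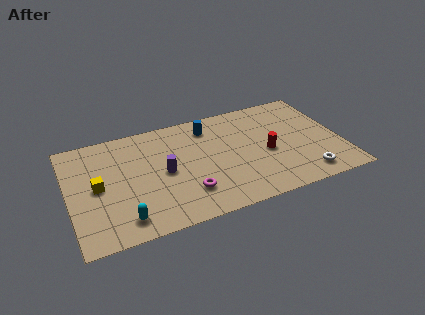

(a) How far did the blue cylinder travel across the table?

2.3

From (9.7, 5.4) to (8.1, 7.0), the blue cylinder covered √(1.6² + 1.6²) ≈ 2.3 units.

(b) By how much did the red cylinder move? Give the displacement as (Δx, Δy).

(-0.6, -2.4)

The red cylinder was at about (11.7, 6.2) and moved to about (11.1, 3.8).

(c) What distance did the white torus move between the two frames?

2.0

The white torus was near (11.5, 2.6) before and (13.0, 1.3) after, so it travelled √(1.5² + 1.3²) ≈ 2.0 units.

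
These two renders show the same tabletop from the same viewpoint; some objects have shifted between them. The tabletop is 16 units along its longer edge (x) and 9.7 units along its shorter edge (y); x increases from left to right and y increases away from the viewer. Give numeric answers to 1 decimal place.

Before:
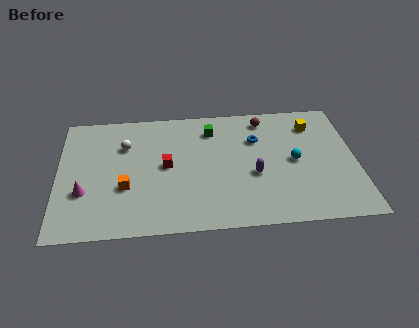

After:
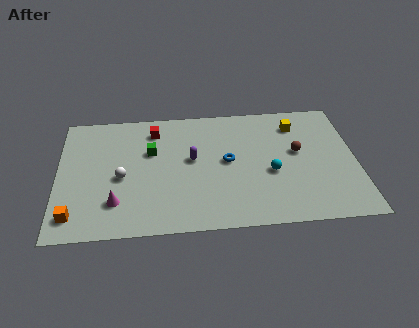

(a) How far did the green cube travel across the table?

3.6

From (8.3, 7.7) to (5.0, 6.2), the green cube covered √(3.3² + 1.5²) ≈ 3.6 units.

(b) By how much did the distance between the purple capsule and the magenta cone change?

-4.0

Before: roughly 9.1 units apart; after: 5.1. That's 4.0 units closer together.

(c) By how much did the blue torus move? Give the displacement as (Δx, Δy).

(-1.6, -1.6)

The blue torus started near (10.7, 6.7) and ended near (9.1, 5.1).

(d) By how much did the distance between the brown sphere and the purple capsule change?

+1.2

Before: roughly 4.5 units apart; after: 5.7. That's 1.2 units further apart.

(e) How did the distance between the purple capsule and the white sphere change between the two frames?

-3.5

Before: roughly 7.5 units apart; after: 4.0. That's 3.5 units closer together.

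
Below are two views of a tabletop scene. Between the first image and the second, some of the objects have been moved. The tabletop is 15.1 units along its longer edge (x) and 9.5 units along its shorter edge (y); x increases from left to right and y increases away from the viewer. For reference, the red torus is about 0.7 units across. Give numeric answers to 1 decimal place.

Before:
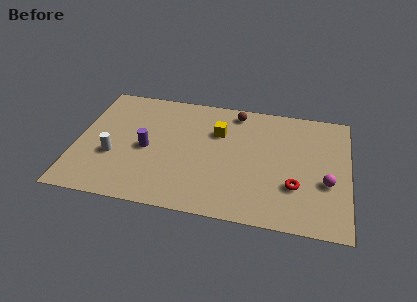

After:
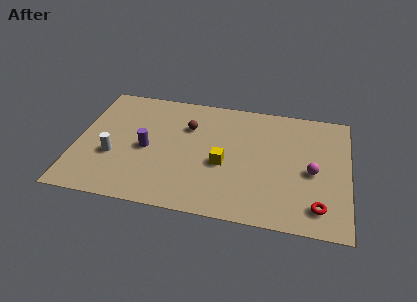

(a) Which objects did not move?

the purple cylinder and the white cylinder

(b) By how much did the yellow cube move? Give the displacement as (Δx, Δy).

(0.4, -2.5)

The yellow cube was at about (7.8, 6.5) and moved to about (8.2, 4.0).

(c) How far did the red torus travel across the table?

1.8

The red torus moved from about (12.2, 3.0) to (13.5, 1.7), a distance of √(1.3² + 1.3²) ≈ 1.8.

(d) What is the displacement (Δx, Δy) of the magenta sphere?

(-0.8, 0.7)

From the two frames, the magenta sphere sits at roughly (13.9, 3.6) before and (13.1, 4.3) after.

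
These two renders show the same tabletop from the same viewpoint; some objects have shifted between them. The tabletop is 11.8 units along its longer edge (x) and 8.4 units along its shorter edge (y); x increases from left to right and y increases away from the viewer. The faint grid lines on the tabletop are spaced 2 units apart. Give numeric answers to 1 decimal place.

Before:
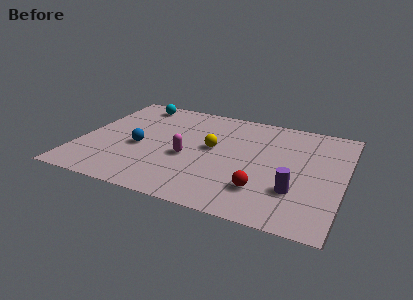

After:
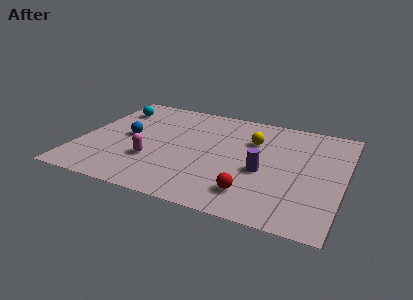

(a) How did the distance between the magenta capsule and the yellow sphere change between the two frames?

+3.7

The distance was about 1.5 in the first image and 5.2 in the second, so they moved 3.7 units further apart.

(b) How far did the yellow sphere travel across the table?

2.1

From (5.9, 4.6) to (7.6, 5.8), the yellow sphere covered √(1.7² + 1.2²) ≈ 2.1 units.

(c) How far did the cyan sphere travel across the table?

1.2

The cyan sphere was near (2.0, 7.3) before and (1.1, 6.5) after, so it travelled √(0.9² + 0.8²) ≈ 1.2 units.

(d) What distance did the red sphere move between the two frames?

0.6

The red sphere was near (8.4, 2.1) before and (8.0, 1.7) after, so it travelled √(0.4² + 0.4²) ≈ 0.6 units.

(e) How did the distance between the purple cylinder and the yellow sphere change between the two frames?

-2.0

The distance was about 4.4 in the first image and 2.4 in the second, so they moved 2.0 units closer together.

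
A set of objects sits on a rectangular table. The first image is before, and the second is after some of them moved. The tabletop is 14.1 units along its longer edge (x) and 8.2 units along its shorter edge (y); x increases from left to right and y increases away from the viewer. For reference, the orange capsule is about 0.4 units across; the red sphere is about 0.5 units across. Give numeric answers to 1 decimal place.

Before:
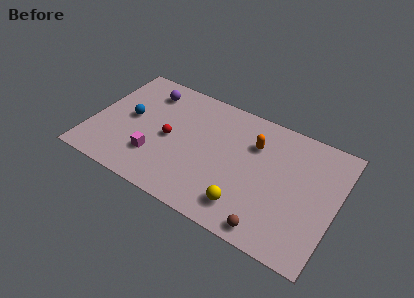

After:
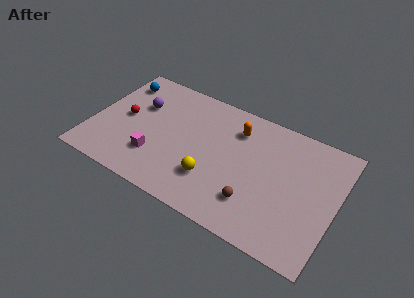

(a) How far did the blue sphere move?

2.5

The blue sphere was near (2.1, 4.3) before and (1.1, 6.6) after, so it travelled √(1.0² + 2.3²) ≈ 2.5 units.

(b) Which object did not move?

the magenta cube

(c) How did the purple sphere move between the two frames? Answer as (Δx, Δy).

(-0.3, -1.2)

From the two frames, the purple sphere sits at roughly (2.8, 6.6) before and (2.5, 5.4) after.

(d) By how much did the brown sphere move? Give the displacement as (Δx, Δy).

(-1.1, 1.2)

From the two frames, the brown sphere sits at roughly (10.8, 0.9) before and (9.7, 2.1) after.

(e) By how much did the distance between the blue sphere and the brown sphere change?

+0.4

They were about 9.3 units apart before and 9.7 after — 0.4 units further apart.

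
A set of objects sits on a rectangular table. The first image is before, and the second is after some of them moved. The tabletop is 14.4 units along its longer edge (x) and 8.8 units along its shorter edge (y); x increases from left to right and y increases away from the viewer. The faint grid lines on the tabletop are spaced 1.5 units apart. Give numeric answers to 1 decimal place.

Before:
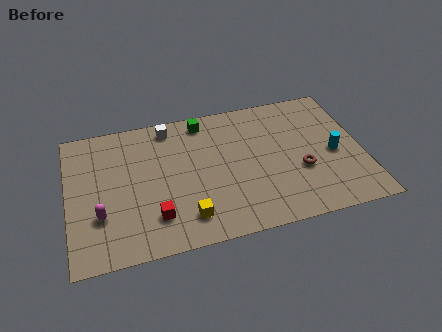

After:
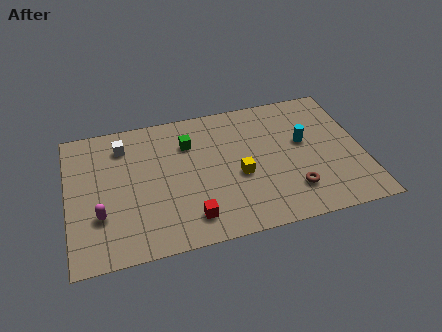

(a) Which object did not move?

the magenta capsule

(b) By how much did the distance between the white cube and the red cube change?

+0.5

The distance was about 5.7 in the first image and 6.2 in the second, so they moved 0.5 units further apart.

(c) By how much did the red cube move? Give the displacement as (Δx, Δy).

(1.7, -0.5)

From the two frames, the red cube sits at roughly (4.1, 2.1) before and (5.8, 1.6) after.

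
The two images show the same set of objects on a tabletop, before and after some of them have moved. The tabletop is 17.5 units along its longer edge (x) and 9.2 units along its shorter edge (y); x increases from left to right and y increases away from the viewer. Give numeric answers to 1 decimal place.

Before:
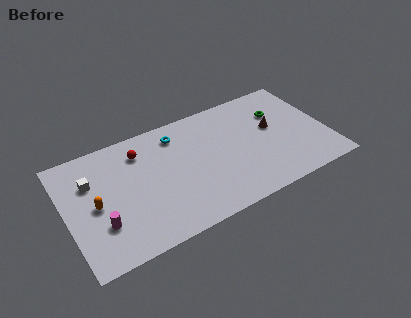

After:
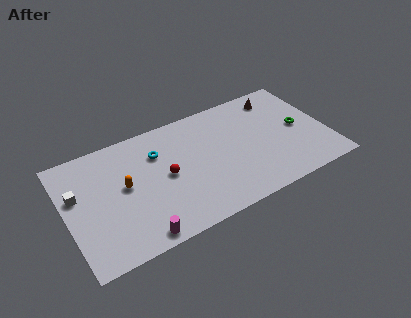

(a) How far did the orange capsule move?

2.1

From (1.9, 4.4) to (3.9, 5.0), the orange capsule covered √(2.0² + 0.6²) ≈ 2.1 units.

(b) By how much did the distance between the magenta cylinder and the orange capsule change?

+2.5

They were about 1.6 units apart before and 4.1 after — 2.5 units further apart.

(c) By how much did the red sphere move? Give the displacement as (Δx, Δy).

(1.4, -2.6)

The red sphere started near (5.2, 7.2) and ended near (6.6, 4.6).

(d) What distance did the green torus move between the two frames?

2.1

The green torus moved from about (14.6, 6.4) to (15.7, 4.6), a distance of √(1.1² + 1.8²) ≈ 2.1.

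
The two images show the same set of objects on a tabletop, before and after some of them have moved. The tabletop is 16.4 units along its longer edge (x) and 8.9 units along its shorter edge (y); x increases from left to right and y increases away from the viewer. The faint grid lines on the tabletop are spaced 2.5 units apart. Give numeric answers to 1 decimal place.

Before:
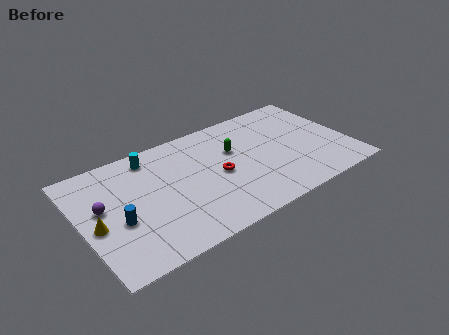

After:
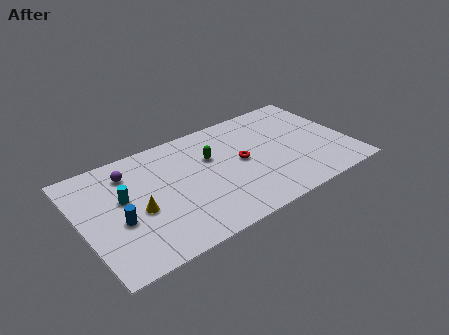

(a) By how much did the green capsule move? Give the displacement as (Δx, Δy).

(-1.4, 0.1)

From the two frames, the green capsule sits at roughly (9.5, 5.7) before and (8.1, 5.8) after.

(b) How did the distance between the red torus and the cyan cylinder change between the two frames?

+2.2

Before: roughly 5.0 units apart; after: 7.2. That's 2.2 units further apart.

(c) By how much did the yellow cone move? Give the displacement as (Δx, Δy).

(2.5, -0.1)

The yellow cone started near (0.8, 3.9) and ended near (3.3, 3.8).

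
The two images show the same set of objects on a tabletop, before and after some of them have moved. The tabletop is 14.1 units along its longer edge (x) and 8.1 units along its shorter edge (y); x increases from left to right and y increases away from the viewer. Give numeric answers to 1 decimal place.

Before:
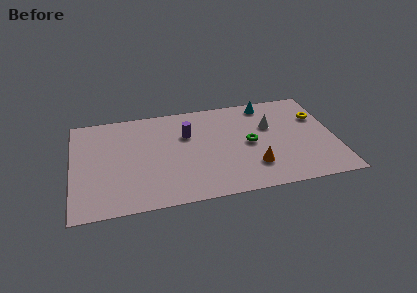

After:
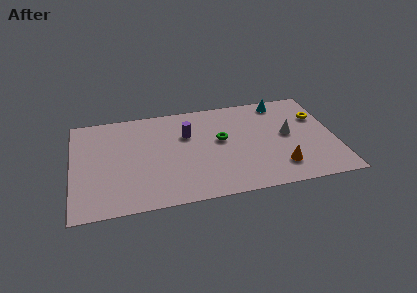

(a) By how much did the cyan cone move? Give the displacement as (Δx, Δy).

(0.8, 0.0)

From the two frames, the cyan cone sits at roughly (10.6, 7.1) before and (11.4, 7.1) after.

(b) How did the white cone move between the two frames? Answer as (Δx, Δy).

(0.9, -0.9)

The white cone started near (10.7, 5.2) and ended near (11.6, 4.3).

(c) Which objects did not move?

the purple cylinder and the yellow torus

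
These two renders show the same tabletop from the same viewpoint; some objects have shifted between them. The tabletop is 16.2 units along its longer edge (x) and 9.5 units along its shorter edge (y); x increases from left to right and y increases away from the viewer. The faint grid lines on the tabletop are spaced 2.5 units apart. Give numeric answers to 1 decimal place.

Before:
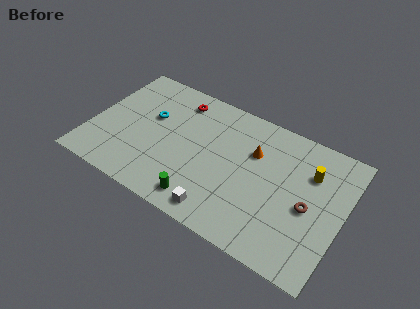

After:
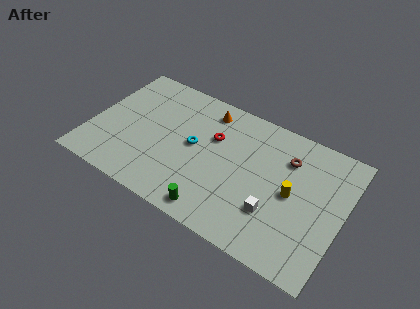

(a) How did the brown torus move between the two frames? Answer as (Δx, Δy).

(-1.7, 2.7)

The brown torus was at about (14.1, 4.3) and moved to about (12.4, 7.0).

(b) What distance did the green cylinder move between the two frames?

0.9

The green cylinder was near (7.7, 1.4) before and (8.6, 1.1) after, so it travelled √(0.9² + 0.3²) ≈ 0.9 units.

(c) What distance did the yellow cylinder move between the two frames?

2.2

The yellow cylinder moved from about (13.9, 6.7) to (13.0, 4.7), a distance of √(0.9² + 2.0²) ≈ 2.2.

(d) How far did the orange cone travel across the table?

3.7

From (10.3, 6.4) to (7.0, 8.0), the orange cone covered √(3.3² + 1.6²) ≈ 3.7 units.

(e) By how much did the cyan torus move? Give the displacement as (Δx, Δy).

(3.0, -0.8)

The cyan torus started near (3.6, 5.8) and ended near (6.6, 5.0).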